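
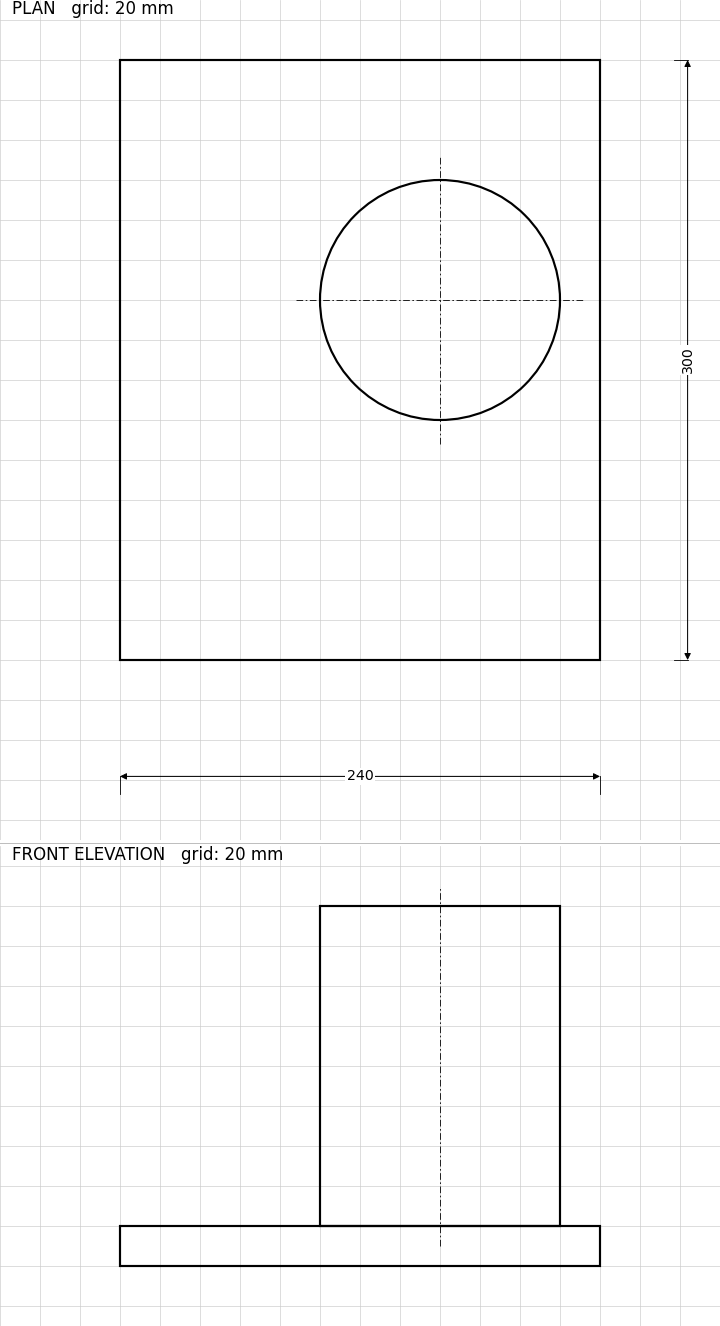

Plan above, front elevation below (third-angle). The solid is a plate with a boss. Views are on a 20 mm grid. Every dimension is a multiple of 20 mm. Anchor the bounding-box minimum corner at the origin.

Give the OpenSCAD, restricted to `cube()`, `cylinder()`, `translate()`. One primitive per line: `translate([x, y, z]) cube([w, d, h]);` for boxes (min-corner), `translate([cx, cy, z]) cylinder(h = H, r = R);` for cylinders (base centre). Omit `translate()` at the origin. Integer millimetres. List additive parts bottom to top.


cube([240, 300, 20]);
translate([160, 180, 20]) cylinder(h = 160, r = 60);


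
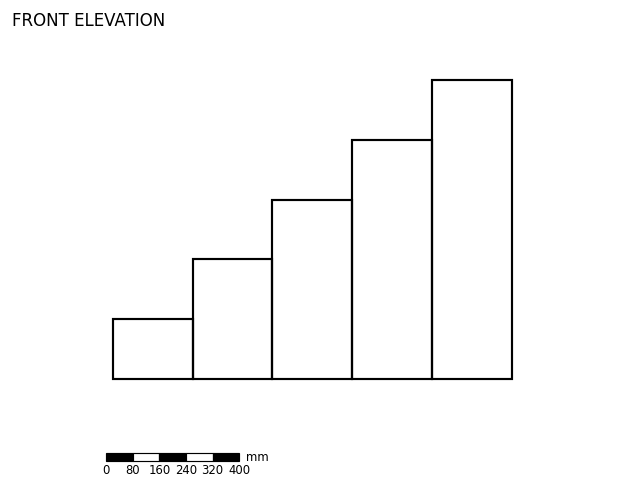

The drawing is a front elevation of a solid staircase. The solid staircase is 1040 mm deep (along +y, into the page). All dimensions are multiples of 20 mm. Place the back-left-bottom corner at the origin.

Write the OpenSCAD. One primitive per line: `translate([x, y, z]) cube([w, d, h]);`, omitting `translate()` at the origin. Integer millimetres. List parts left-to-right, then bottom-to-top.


cube([240, 1040, 180]);
translate([240, 0, 0]) cube([240, 1040, 360]);
translate([480, 0, 0]) cube([240, 1040, 540]);
translate([720, 0, 0]) cube([240, 1040, 720]);
translate([960, 0, 0]) cube([240, 1040, 900]);


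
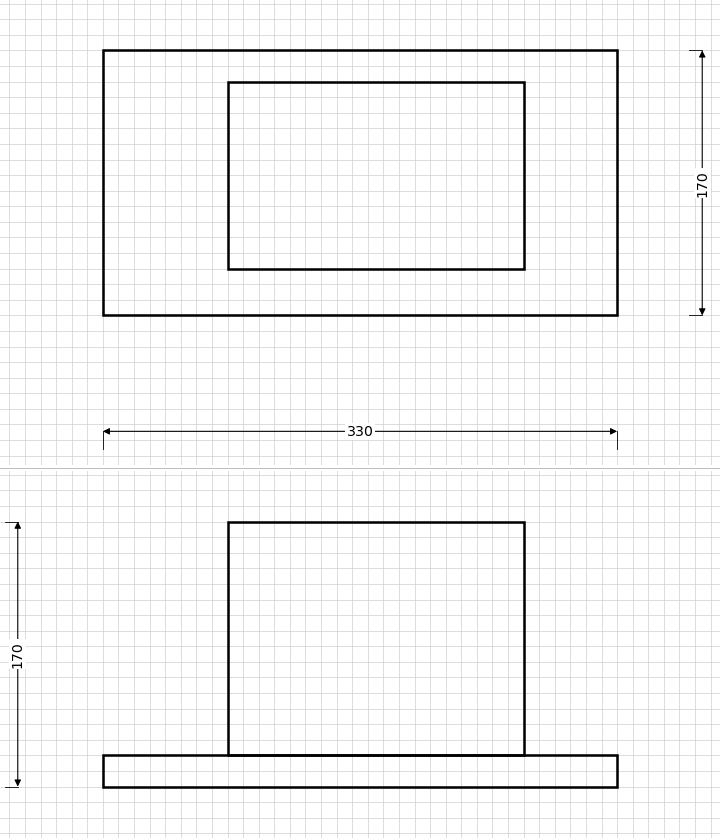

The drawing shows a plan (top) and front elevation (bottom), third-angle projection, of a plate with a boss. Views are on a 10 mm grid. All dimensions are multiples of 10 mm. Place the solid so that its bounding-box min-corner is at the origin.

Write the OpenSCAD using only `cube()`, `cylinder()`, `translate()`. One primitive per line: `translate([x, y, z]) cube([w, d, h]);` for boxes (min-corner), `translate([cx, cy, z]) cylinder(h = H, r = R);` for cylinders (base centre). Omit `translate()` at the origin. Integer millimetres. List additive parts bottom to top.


cube([330, 170, 20]);
translate([80, 30, 20]) cube([190, 120, 150]);


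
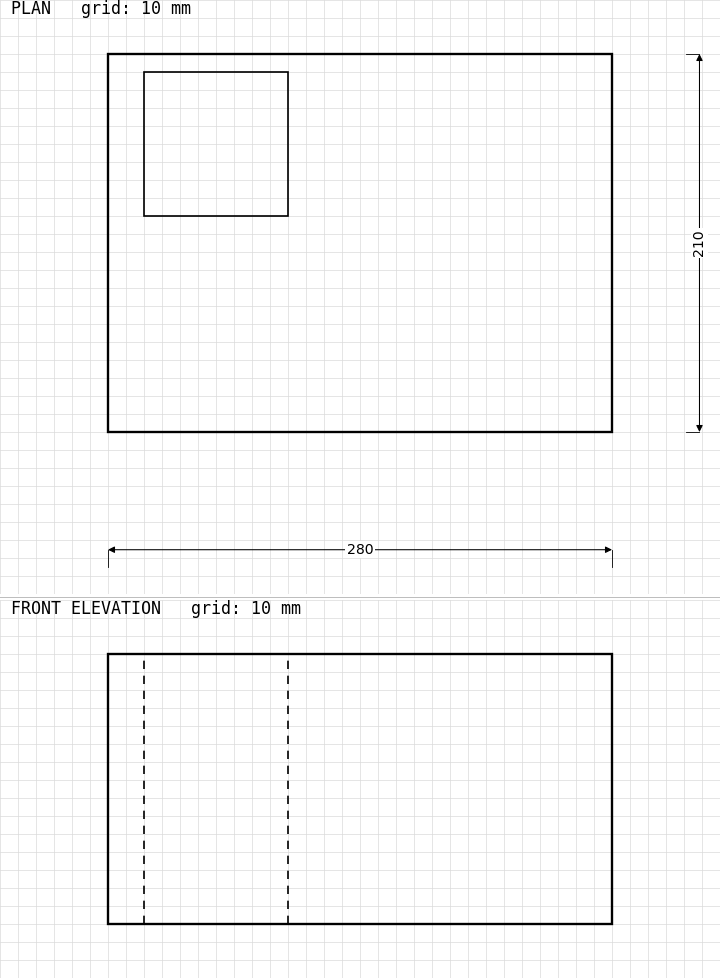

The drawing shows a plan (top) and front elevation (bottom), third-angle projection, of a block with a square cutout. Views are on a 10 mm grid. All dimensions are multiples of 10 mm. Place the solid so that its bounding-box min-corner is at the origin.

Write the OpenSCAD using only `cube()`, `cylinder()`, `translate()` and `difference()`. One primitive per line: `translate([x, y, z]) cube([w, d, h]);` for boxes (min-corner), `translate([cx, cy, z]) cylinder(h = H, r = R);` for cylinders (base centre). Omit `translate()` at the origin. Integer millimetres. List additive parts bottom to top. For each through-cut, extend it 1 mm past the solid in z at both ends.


difference() {
  cube([280, 210, 150]);
  translate([20, 120, -1]) cube([80, 80, 152]);
}


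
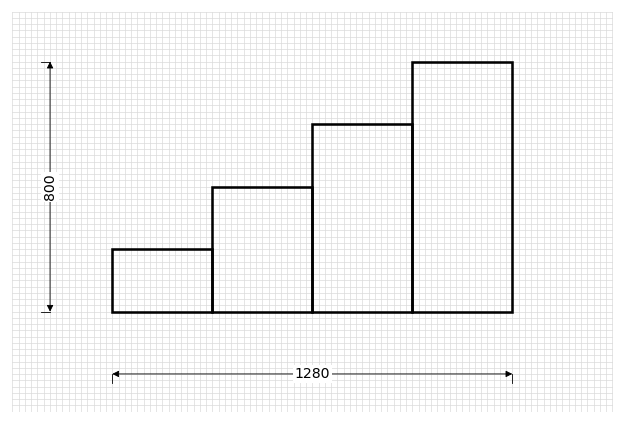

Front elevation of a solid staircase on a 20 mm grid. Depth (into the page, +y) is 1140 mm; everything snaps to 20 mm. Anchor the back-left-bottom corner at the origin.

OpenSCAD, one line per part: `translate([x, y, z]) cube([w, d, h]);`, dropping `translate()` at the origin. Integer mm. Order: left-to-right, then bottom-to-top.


cube([320, 1140, 200]);
translate([320, 0, 0]) cube([320, 1140, 400]);
translate([640, 0, 0]) cube([320, 1140, 600]);
translate([960, 0, 0]) cube([320, 1140, 800]);


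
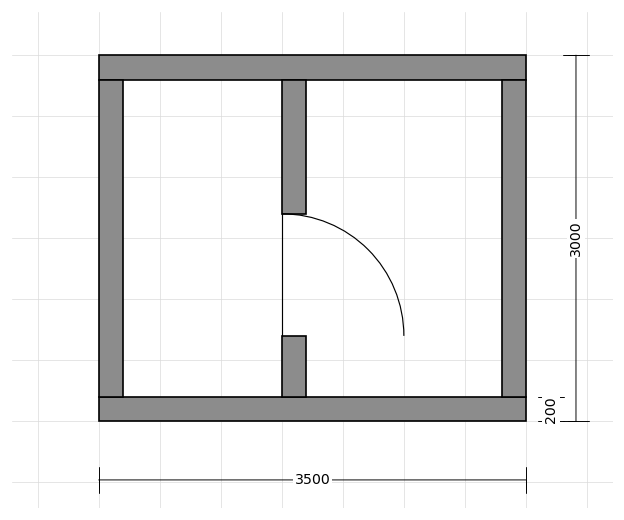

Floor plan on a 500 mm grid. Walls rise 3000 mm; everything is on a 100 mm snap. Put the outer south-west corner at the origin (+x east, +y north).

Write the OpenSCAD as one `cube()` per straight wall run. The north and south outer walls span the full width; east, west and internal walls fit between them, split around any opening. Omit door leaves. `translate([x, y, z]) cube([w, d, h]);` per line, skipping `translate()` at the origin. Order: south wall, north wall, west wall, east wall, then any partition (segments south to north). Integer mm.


cube([3500, 200, 3000]);
translate([0, 2800, 0]) cube([3500, 200, 3000]);
translate([0, 200, 0]) cube([200, 2600, 3000]);
translate([3300, 200, 0]) cube([200, 2600, 3000]);
translate([1500, 200, 0]) cube([200, 500, 3000]);
translate([1500, 1700, 0]) cube([200, 1100, 3000]);


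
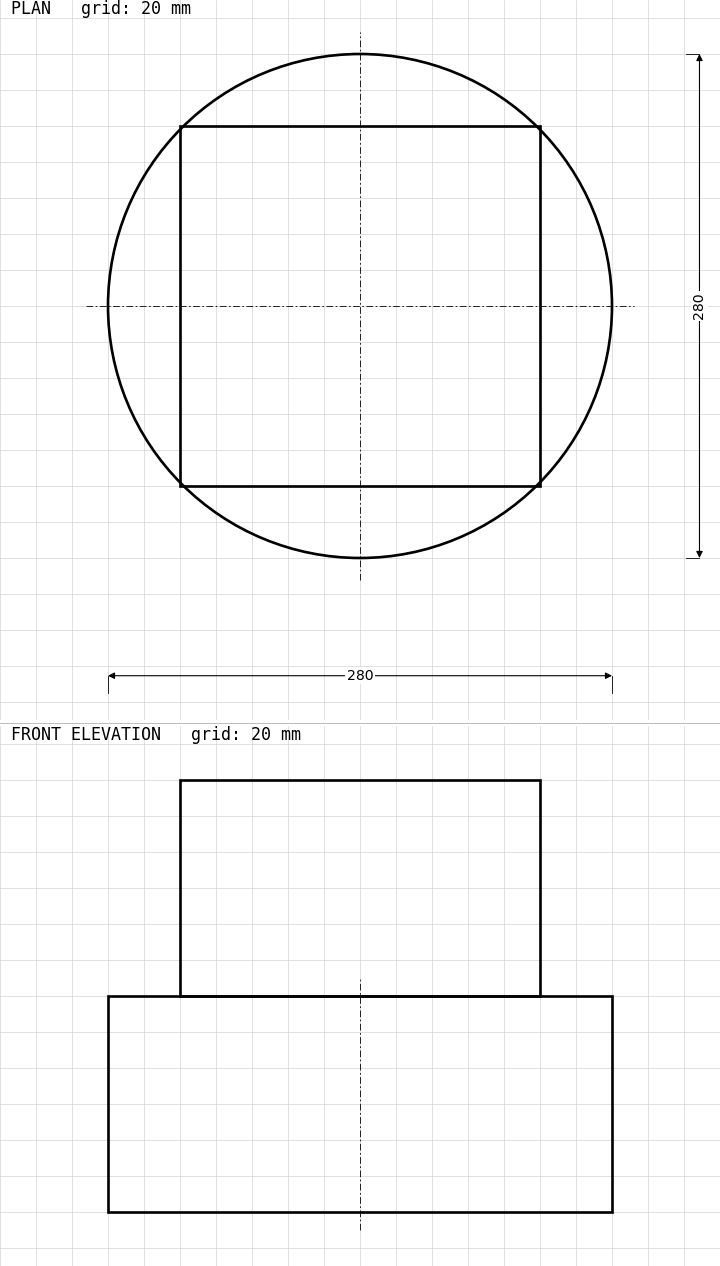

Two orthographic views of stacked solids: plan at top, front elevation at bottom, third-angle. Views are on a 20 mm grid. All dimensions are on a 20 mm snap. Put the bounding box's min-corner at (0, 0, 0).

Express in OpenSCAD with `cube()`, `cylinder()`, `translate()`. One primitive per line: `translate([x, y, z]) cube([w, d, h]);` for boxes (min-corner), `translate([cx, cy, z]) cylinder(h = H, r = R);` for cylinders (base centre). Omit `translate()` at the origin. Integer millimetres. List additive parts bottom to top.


translate([140, 140, 0]) cylinder(h = 120, r = 140);
translate([40, 40, 120]) cube([200, 200, 120]);


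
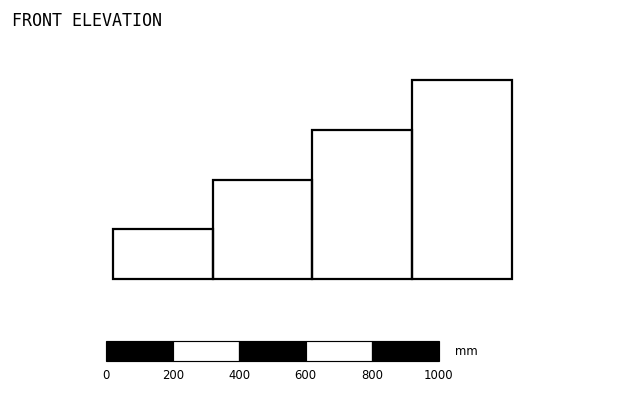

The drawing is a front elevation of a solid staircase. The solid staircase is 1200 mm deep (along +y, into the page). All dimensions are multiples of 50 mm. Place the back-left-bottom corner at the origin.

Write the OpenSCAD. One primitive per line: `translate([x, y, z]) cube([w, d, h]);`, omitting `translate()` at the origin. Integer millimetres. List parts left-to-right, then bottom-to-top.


cube([300, 1200, 150]);
translate([300, 0, 0]) cube([300, 1200, 300]);
translate([600, 0, 0]) cube([300, 1200, 450]);
translate([900, 0, 0]) cube([300, 1200, 600]);


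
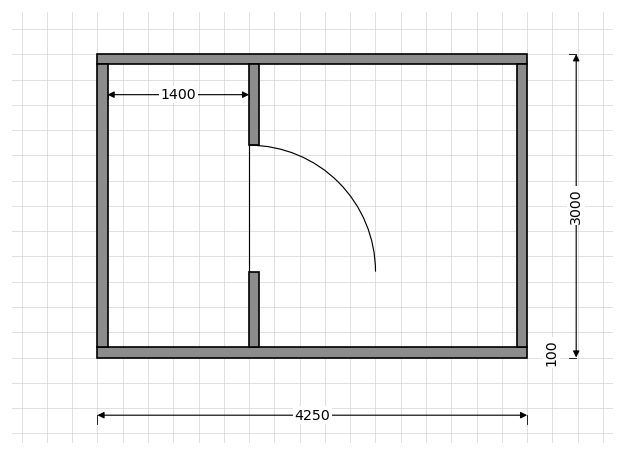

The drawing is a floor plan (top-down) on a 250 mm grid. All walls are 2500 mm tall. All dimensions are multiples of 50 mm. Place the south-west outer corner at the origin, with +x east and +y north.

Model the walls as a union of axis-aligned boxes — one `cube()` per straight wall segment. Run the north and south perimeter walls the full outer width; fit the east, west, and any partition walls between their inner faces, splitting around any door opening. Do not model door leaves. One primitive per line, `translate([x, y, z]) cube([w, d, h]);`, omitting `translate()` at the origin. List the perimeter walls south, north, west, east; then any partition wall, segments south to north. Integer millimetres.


cube([4250, 100, 2500]);
translate([0, 2900, 0]) cube([4250, 100, 2500]);
translate([0, 100, 0]) cube([100, 2800, 2500]);
translate([4150, 100, 0]) cube([100, 2800, 2500]);
translate([1500, 100, 0]) cube([100, 750, 2500]);
translate([1500, 2100, 0]) cube([100, 800, 2500]);


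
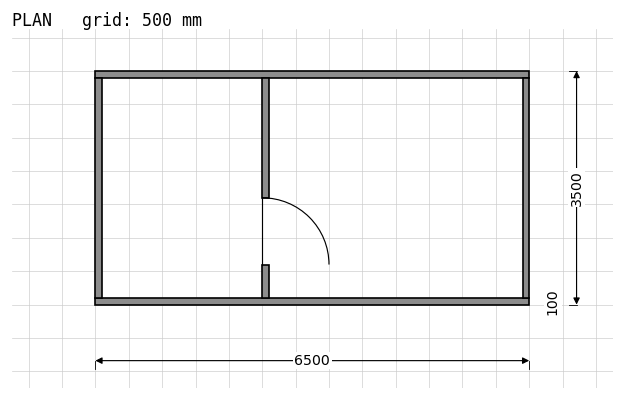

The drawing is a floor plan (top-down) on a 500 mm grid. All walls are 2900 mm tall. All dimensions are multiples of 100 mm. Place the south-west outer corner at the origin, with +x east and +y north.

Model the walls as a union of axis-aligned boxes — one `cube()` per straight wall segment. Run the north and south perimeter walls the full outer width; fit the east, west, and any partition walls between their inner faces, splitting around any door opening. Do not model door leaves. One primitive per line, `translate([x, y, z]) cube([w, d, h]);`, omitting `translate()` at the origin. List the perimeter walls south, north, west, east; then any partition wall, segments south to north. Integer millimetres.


cube([6500, 100, 2900]);
translate([0, 3400, 0]) cube([6500, 100, 2900]);
translate([0, 100, 0]) cube([100, 3300, 2900]);
translate([6400, 100, 0]) cube([100, 3300, 2900]);
translate([2500, 100, 0]) cube([100, 500, 2900]);
translate([2500, 1600, 0]) cube([100, 1800, 2900]);


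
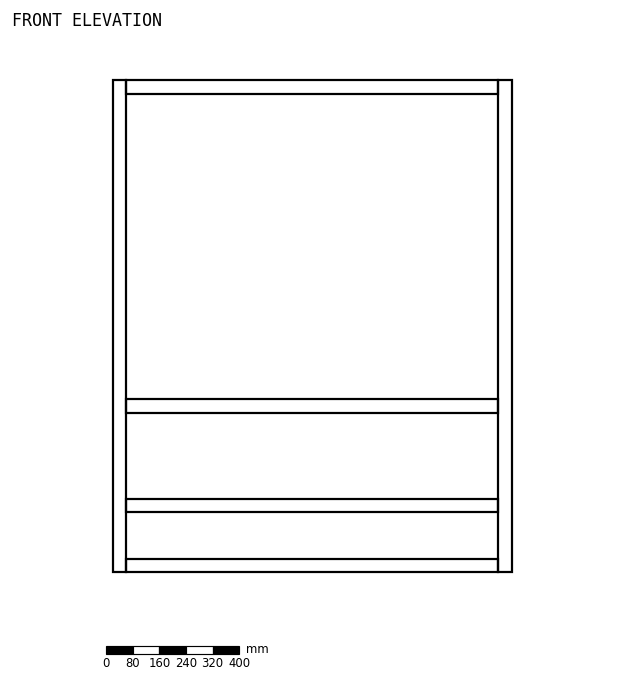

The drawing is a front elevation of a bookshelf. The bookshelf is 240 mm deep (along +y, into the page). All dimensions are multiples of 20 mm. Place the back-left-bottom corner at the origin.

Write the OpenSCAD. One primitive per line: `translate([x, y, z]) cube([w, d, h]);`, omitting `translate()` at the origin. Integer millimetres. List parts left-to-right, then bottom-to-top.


cube([40, 240, 1480]);
translate([40, 0, 0]) cube([1120, 240, 40]);
translate([40, 0, 180]) cube([1120, 240, 40]);
translate([40, 0, 480]) cube([1120, 240, 40]);
translate([40, 0, 1440]) cube([1120, 240, 40]);
translate([1160, 0, 0]) cube([40, 240, 1480]);


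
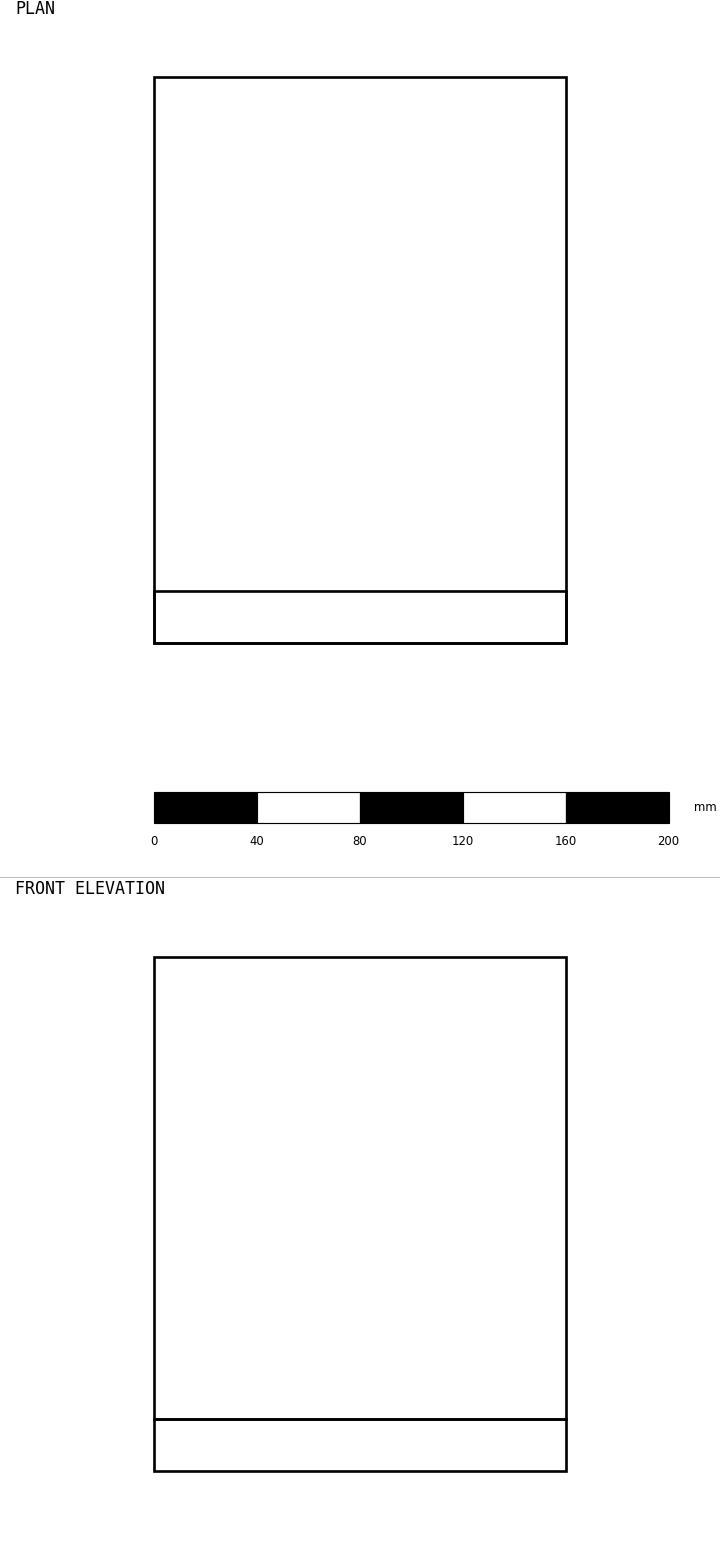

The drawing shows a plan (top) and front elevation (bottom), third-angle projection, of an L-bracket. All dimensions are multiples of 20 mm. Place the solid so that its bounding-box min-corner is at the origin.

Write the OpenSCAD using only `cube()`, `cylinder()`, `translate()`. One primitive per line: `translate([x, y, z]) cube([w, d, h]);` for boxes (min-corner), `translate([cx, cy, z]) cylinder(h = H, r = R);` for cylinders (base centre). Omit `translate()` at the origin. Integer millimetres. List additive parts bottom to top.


cube([160, 220, 20]);
translate([0, 0, 20]) cube([160, 20, 180]);


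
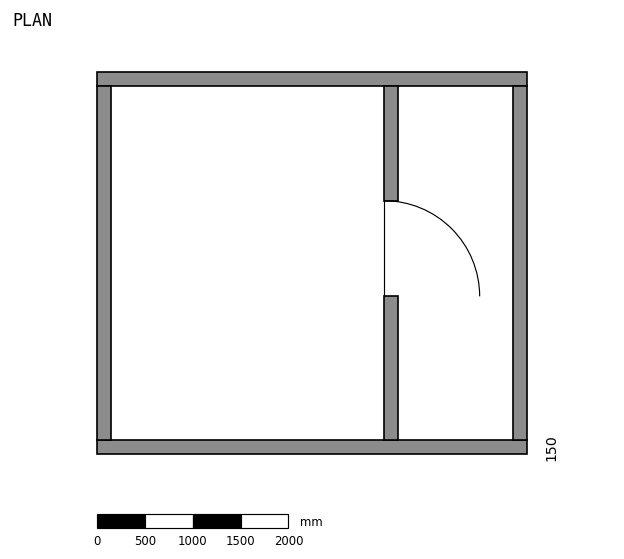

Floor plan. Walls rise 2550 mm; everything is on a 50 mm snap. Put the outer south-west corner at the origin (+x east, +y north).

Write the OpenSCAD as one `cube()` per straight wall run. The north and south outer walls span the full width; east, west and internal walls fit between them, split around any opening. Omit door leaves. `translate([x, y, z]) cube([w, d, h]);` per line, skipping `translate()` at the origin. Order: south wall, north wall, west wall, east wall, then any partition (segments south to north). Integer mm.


cube([4500, 150, 2550]);
translate([0, 3850, 0]) cube([4500, 150, 2550]);
translate([0, 150, 0]) cube([150, 3700, 2550]);
translate([4350, 150, 0]) cube([150, 3700, 2550]);
translate([3000, 150, 0]) cube([150, 1500, 2550]);
translate([3000, 2650, 0]) cube([150, 1200, 2550]);


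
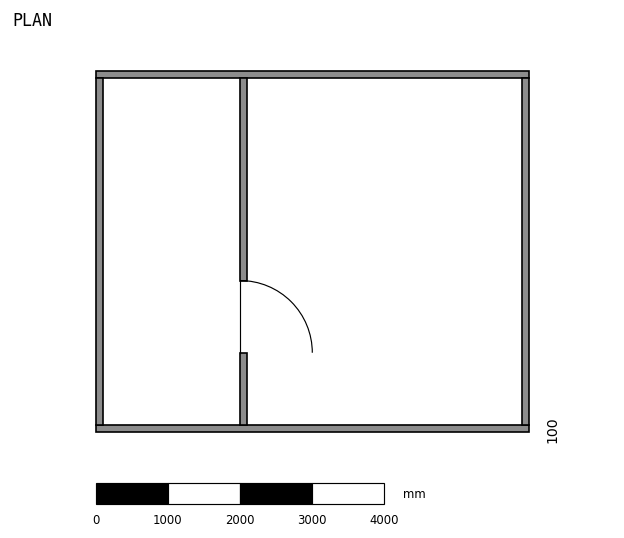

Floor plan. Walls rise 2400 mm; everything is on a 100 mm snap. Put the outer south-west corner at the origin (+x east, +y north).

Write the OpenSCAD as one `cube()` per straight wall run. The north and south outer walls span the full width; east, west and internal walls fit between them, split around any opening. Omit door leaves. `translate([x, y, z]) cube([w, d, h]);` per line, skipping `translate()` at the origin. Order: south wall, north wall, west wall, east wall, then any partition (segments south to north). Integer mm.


cube([6000, 100, 2400]);
translate([0, 4900, 0]) cube([6000, 100, 2400]);
translate([0, 100, 0]) cube([100, 4800, 2400]);
translate([5900, 100, 0]) cube([100, 4800, 2400]);
translate([2000, 100, 0]) cube([100, 1000, 2400]);
translate([2000, 2100, 0]) cube([100, 2800, 2400]);


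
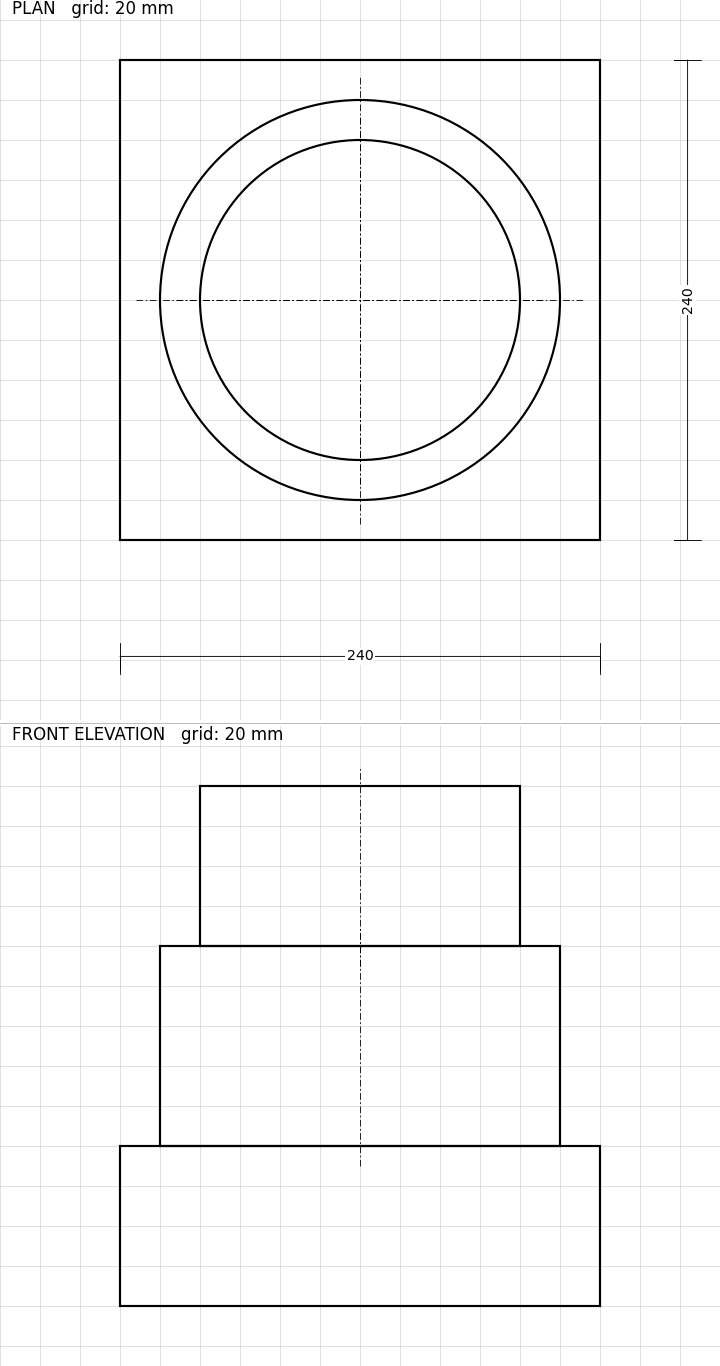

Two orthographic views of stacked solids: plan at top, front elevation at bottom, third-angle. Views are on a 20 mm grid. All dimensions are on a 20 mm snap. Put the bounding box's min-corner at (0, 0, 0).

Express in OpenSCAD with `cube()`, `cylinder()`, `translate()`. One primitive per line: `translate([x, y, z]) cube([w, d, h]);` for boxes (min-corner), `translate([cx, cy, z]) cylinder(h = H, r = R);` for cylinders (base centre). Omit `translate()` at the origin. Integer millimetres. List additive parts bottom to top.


cube([240, 240, 80]);
translate([120, 120, 80]) cylinder(h = 100, r = 100);
translate([120, 120, 180]) cylinder(h = 80, r = 80);


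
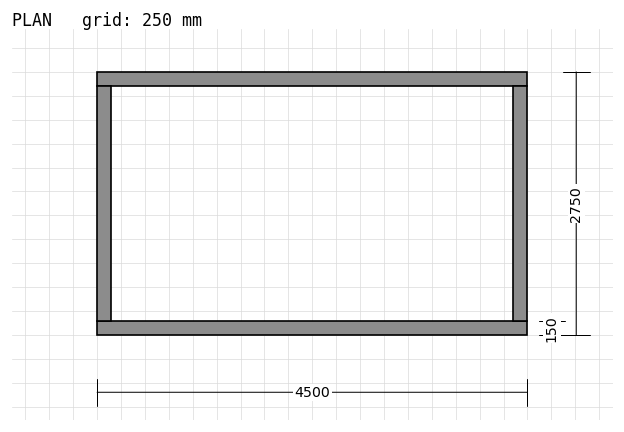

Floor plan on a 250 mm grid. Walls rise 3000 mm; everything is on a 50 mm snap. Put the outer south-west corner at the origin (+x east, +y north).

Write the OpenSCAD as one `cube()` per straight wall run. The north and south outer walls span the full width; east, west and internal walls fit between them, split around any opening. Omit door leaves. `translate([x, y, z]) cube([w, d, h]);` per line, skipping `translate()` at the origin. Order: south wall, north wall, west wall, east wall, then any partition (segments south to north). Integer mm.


cube([4500, 150, 3000]);
translate([0, 2600, 0]) cube([4500, 150, 3000]);
translate([0, 150, 0]) cube([150, 2450, 3000]);
translate([4350, 150, 0]) cube([150, 2450, 3000]);


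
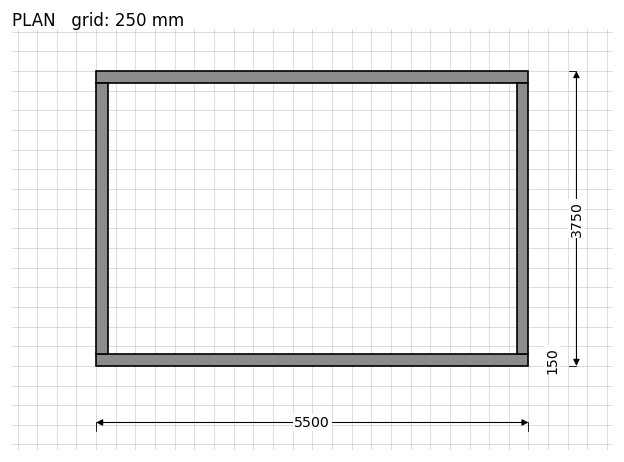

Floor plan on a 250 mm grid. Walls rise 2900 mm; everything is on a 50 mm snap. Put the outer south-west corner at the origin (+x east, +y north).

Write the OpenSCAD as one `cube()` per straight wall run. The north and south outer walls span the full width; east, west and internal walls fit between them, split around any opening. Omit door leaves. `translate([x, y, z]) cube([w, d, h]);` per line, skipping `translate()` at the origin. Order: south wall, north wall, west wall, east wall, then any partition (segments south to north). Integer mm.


cube([5500, 150, 2900]);
translate([0, 3600, 0]) cube([5500, 150, 2900]);
translate([0, 150, 0]) cube([150, 3450, 2900]);
translate([5350, 150, 0]) cube([150, 3450, 2900]);


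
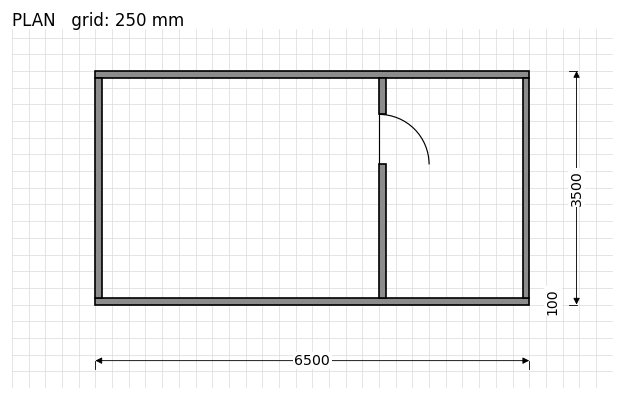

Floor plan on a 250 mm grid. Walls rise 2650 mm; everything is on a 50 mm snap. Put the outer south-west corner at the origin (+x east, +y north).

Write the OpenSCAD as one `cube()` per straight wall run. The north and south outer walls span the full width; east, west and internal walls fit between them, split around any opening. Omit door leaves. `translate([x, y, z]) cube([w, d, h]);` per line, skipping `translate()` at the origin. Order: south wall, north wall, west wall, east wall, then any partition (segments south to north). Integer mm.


cube([6500, 100, 2650]);
translate([0, 3400, 0]) cube([6500, 100, 2650]);
translate([0, 100, 0]) cube([100, 3300, 2650]);
translate([6400, 100, 0]) cube([100, 3300, 2650]);
translate([4250, 100, 0]) cube([100, 2000, 2650]);
translate([4250, 2850, 0]) cube([100, 550, 2650]);


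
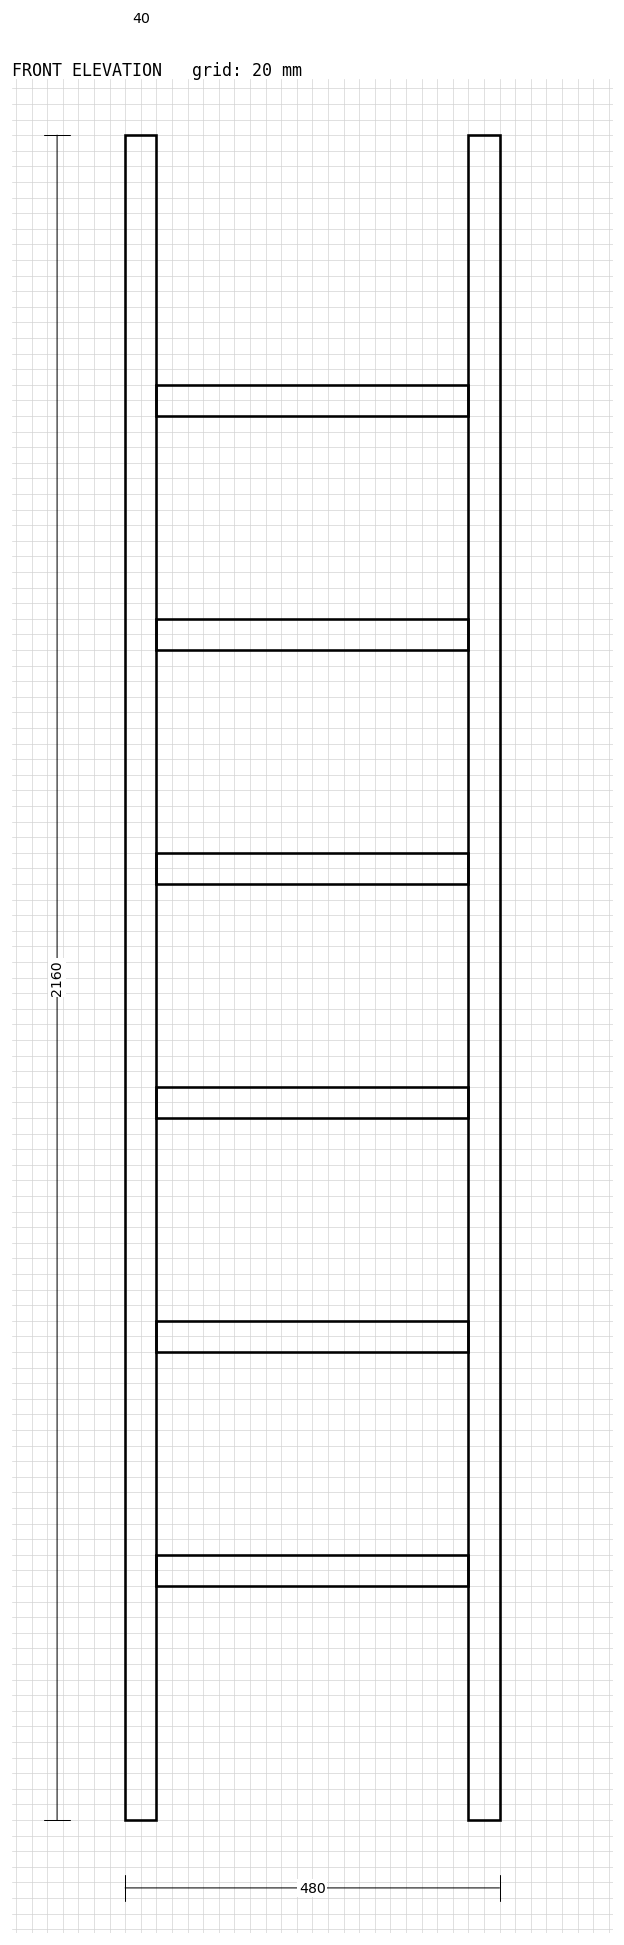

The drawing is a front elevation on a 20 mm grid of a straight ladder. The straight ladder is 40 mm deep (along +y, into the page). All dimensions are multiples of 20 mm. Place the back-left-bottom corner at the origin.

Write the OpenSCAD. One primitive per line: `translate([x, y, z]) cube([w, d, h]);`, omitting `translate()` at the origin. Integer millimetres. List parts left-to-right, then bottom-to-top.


cube([40, 40, 2160]);
translate([40, 0, 300]) cube([400, 40, 40]);
translate([40, 0, 600]) cube([400, 40, 40]);
translate([40, 0, 900]) cube([400, 40, 40]);
translate([40, 0, 1200]) cube([400, 40, 40]);
translate([40, 0, 1500]) cube([400, 40, 40]);
translate([40, 0, 1800]) cube([400, 40, 40]);
translate([440, 0, 0]) cube([40, 40, 2160]);


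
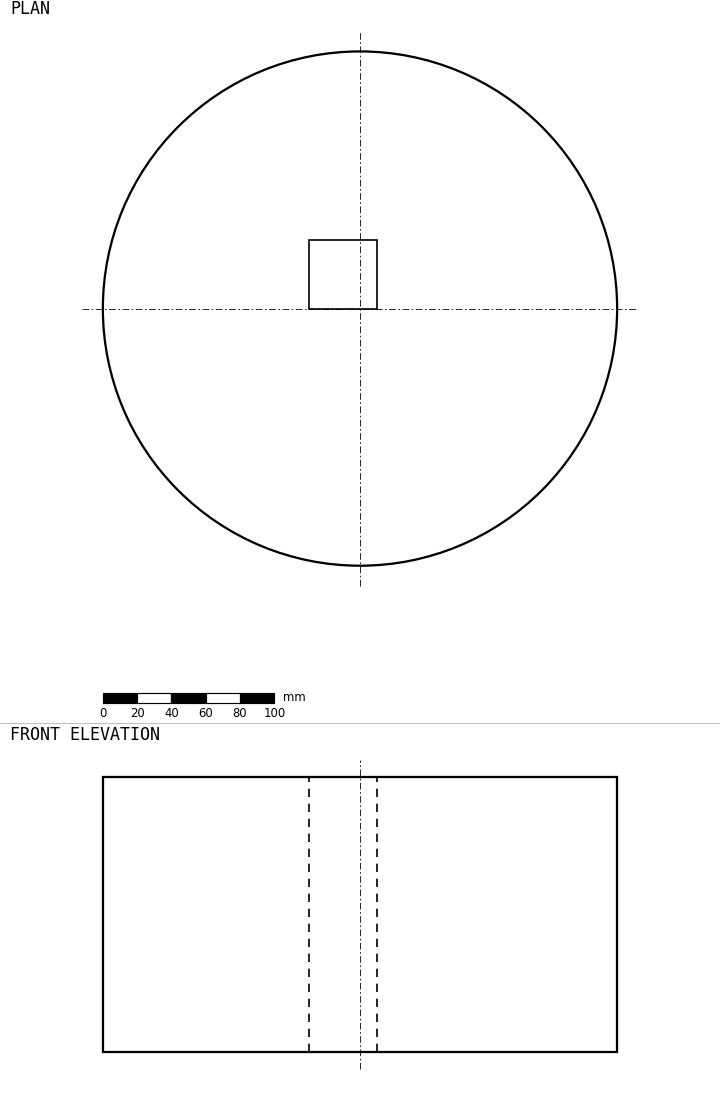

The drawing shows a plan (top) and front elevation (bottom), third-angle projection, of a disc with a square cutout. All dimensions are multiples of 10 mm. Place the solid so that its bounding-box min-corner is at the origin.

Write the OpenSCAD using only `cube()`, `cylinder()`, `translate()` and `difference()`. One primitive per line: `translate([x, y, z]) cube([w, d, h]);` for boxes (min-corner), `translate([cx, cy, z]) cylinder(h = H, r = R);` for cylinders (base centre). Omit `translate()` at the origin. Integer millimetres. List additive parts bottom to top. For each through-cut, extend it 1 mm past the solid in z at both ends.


difference() {
  translate([150, 150, 0]) cylinder(h = 160, r = 150);
  translate([120, 150, -1]) cube([40, 40, 162]);
}


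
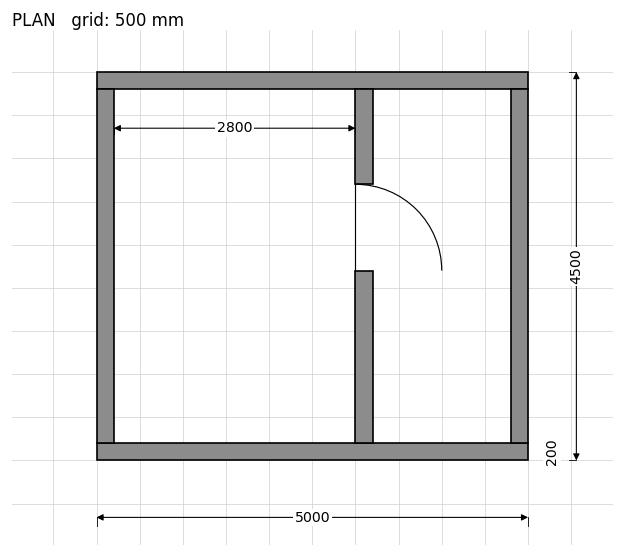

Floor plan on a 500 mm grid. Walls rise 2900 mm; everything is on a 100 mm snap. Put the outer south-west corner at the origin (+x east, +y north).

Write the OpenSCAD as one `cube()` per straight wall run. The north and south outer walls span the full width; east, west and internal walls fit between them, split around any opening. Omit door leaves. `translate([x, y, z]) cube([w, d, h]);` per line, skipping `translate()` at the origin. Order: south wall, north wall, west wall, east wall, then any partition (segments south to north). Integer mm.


cube([5000, 200, 2900]);
translate([0, 4300, 0]) cube([5000, 200, 2900]);
translate([0, 200, 0]) cube([200, 4100, 2900]);
translate([4800, 200, 0]) cube([200, 4100, 2900]);
translate([3000, 200, 0]) cube([200, 2000, 2900]);
translate([3000, 3200, 0]) cube([200, 1100, 2900]);


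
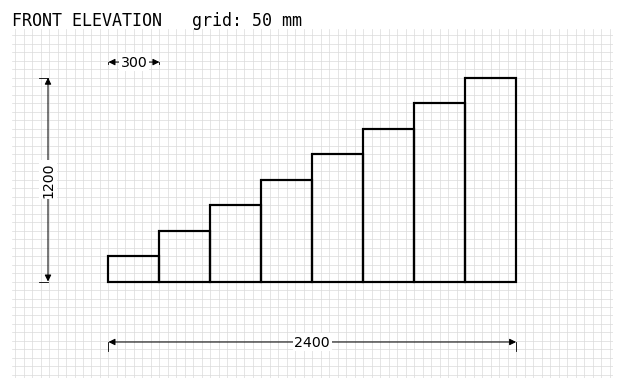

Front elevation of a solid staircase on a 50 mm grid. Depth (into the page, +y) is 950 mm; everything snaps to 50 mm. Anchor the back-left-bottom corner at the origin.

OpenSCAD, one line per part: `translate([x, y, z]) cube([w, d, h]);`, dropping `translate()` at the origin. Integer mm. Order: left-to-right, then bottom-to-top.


cube([300, 950, 150]);
translate([300, 0, 0]) cube([300, 950, 300]);
translate([600, 0, 0]) cube([300, 950, 450]);
translate([900, 0, 0]) cube([300, 950, 600]);
translate([1200, 0, 0]) cube([300, 950, 750]);
translate([1500, 0, 0]) cube([300, 950, 900]);
translate([1800, 0, 0]) cube([300, 950, 1050]);
translate([2100, 0, 0]) cube([300, 950, 1200]);


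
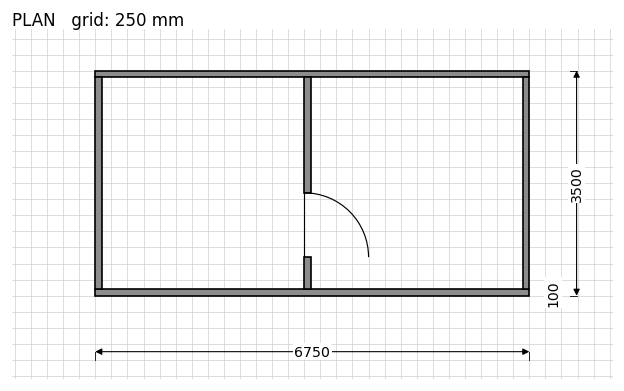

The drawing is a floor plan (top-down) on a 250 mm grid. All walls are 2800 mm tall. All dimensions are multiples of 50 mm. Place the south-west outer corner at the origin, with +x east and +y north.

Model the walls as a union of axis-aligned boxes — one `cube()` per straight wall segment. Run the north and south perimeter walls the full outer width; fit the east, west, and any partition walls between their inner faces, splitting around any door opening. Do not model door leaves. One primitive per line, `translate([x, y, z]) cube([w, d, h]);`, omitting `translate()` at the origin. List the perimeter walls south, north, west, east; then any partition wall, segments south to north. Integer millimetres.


cube([6750, 100, 2800]);
translate([0, 3400, 0]) cube([6750, 100, 2800]);
translate([0, 100, 0]) cube([100, 3300, 2800]);
translate([6650, 100, 0]) cube([100, 3300, 2800]);
translate([3250, 100, 0]) cube([100, 500, 2800]);
translate([3250, 1600, 0]) cube([100, 1800, 2800]);


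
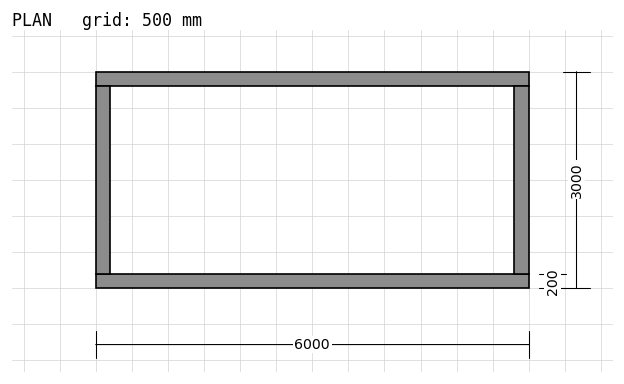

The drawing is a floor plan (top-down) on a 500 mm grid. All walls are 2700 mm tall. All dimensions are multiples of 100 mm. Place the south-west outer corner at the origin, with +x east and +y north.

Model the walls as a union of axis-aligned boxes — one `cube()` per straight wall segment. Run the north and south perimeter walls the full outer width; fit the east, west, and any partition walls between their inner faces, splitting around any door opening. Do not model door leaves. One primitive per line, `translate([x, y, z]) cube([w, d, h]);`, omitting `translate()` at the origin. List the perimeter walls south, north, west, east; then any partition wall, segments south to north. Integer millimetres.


cube([6000, 200, 2700]);
translate([0, 2800, 0]) cube([6000, 200, 2700]);
translate([0, 200, 0]) cube([200, 2600, 2700]);
translate([5800, 200, 0]) cube([200, 2600, 2700]);


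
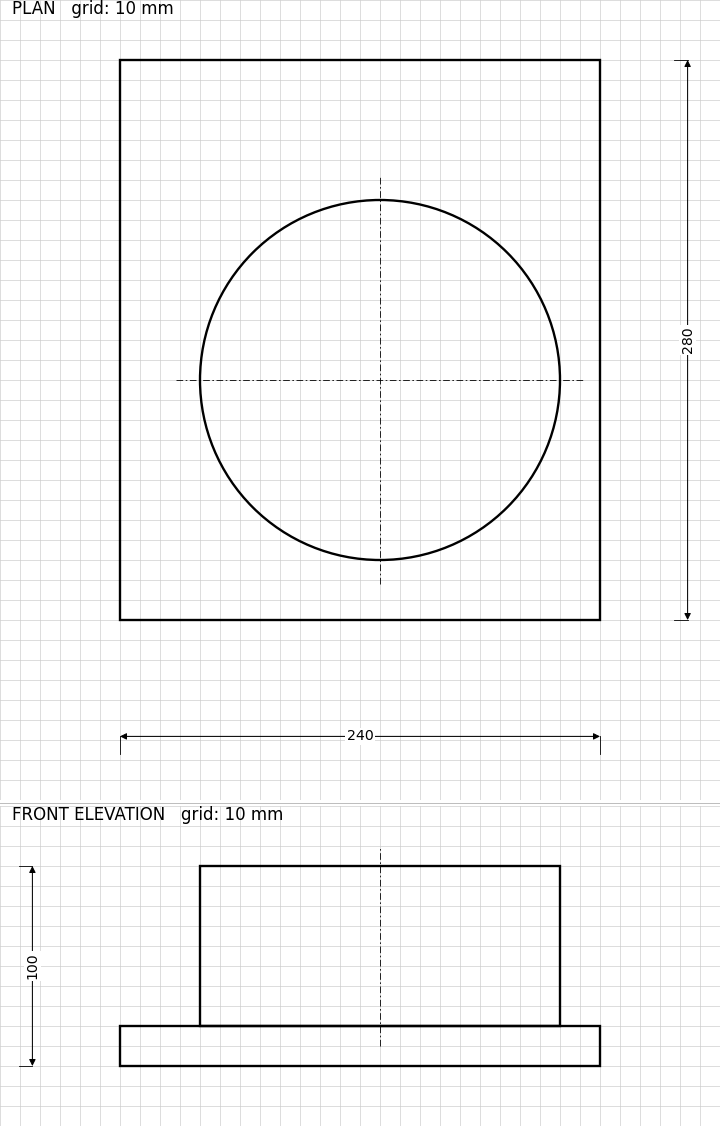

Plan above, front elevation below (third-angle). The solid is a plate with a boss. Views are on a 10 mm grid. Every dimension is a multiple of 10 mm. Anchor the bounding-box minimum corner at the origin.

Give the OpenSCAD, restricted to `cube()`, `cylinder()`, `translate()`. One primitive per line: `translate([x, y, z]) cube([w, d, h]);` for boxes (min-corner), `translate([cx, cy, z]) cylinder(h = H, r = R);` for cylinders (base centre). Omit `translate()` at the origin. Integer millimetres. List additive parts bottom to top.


cube([240, 280, 20]);
translate([130, 120, 20]) cylinder(h = 80, r = 90);


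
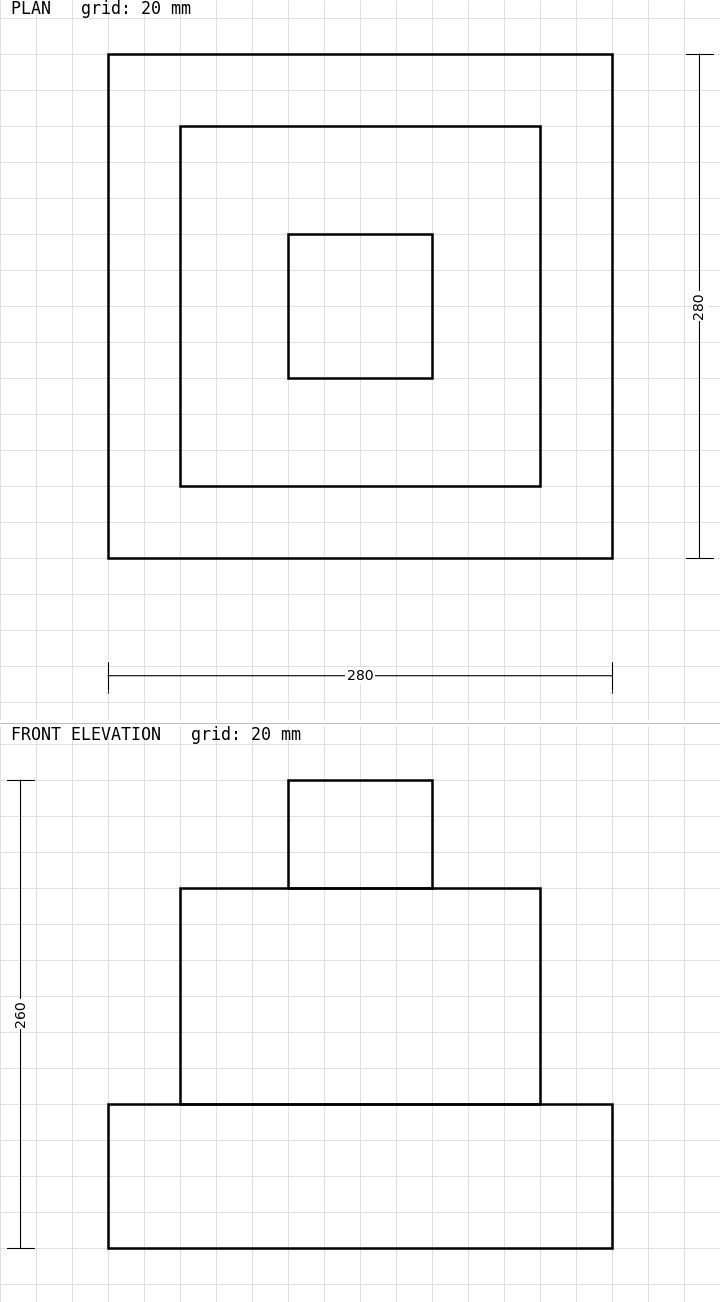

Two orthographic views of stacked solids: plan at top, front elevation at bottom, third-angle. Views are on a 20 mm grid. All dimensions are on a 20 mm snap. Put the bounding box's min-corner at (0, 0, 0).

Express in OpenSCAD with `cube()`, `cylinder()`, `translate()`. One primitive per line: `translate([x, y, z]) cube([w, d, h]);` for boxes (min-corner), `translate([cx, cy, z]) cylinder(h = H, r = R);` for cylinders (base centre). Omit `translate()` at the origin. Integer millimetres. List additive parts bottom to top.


cube([280, 280, 80]);
translate([40, 40, 80]) cube([200, 200, 120]);
translate([100, 100, 200]) cube([80, 80, 60]);


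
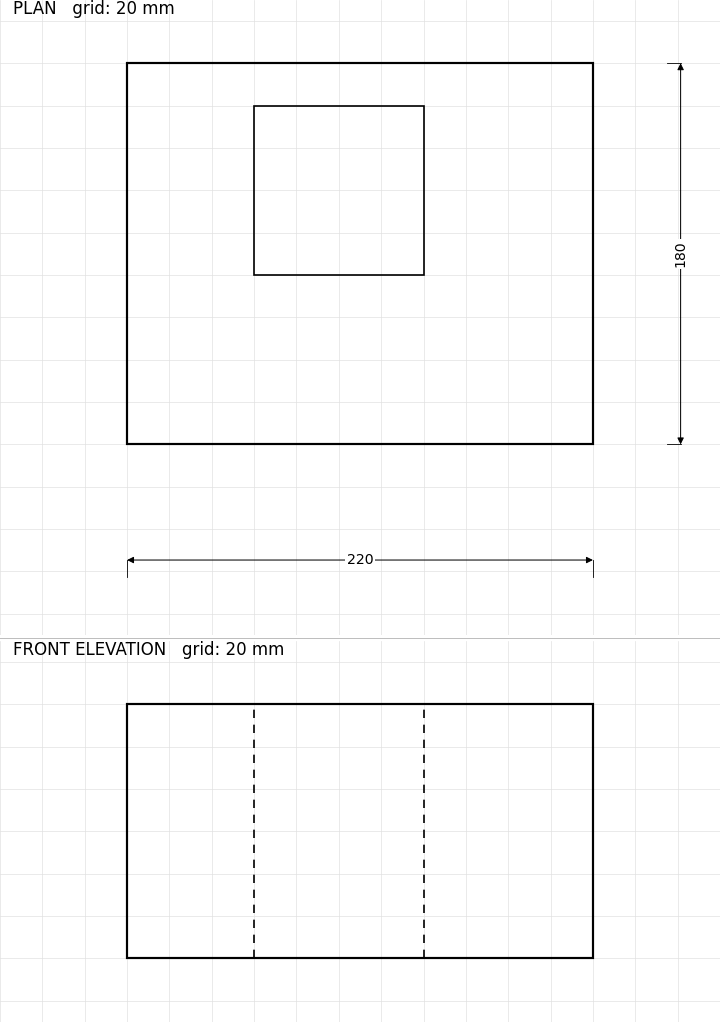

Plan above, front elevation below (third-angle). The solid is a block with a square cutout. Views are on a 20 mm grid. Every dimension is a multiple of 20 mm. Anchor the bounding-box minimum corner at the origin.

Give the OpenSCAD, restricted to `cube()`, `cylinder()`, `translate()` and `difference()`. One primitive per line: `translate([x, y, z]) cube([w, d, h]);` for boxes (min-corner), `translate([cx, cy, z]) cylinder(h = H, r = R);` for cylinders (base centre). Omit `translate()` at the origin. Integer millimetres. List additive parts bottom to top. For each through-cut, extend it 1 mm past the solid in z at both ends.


difference() {
  cube([220, 180, 120]);
  translate([60, 80, -1]) cube([80, 80, 122]);
}


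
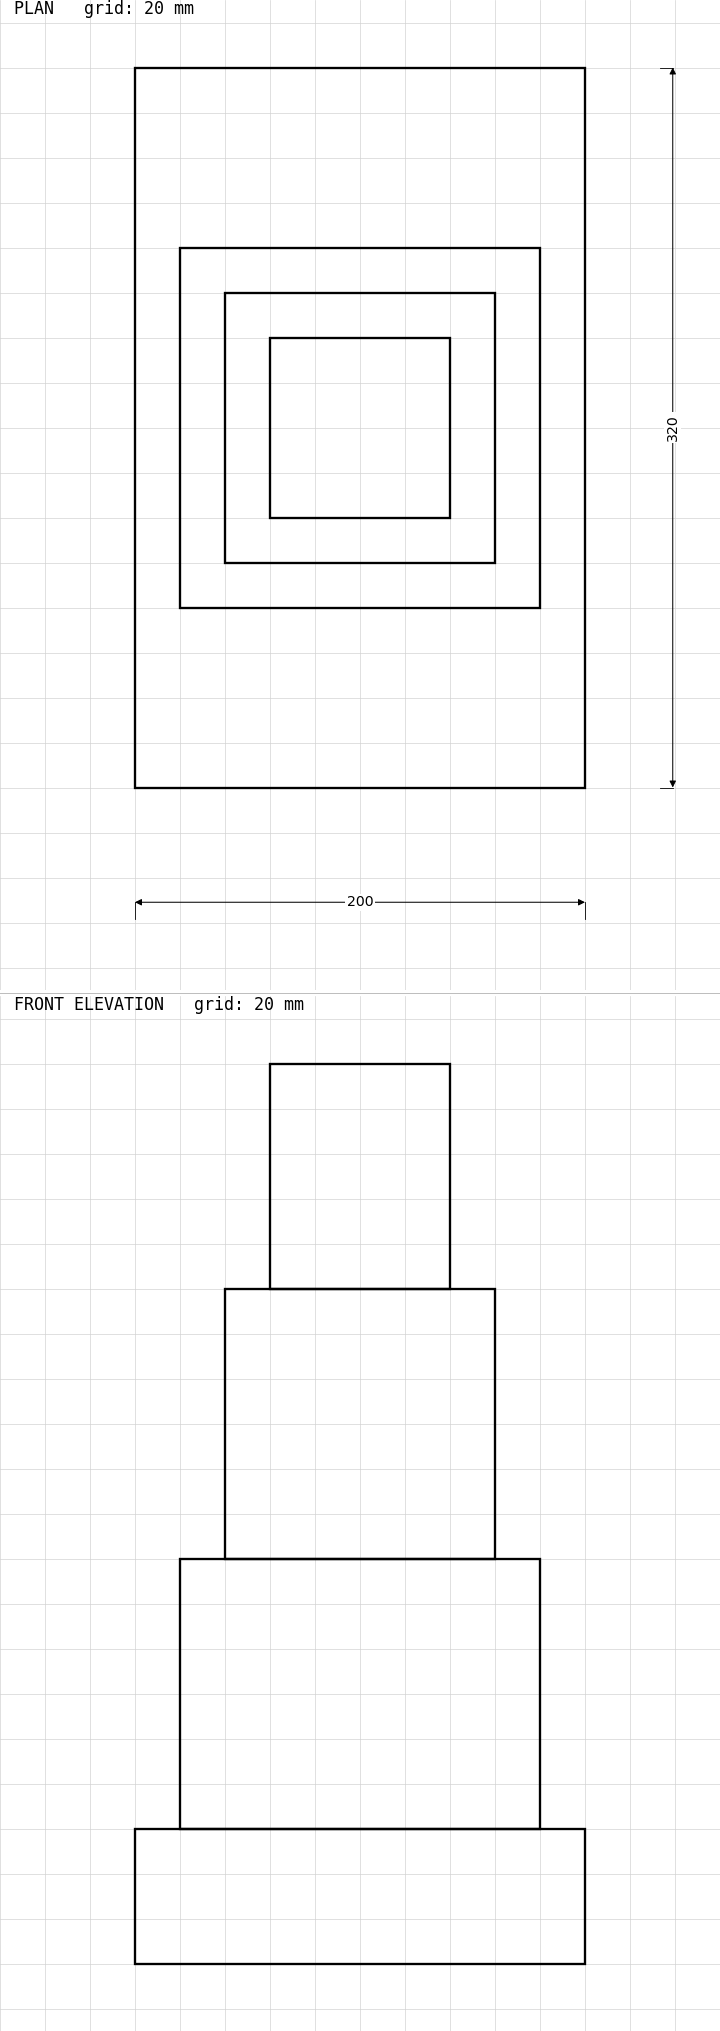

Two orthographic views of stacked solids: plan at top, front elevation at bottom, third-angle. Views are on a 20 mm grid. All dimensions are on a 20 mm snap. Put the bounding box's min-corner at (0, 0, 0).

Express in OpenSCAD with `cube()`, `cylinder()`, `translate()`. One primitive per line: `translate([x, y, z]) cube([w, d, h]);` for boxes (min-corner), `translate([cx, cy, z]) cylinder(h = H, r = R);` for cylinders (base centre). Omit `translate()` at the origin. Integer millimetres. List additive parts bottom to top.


cube([200, 320, 60]);
translate([20, 80, 60]) cube([160, 160, 120]);
translate([40, 100, 180]) cube([120, 120, 120]);
translate([60, 120, 300]) cube([80, 80, 100]);


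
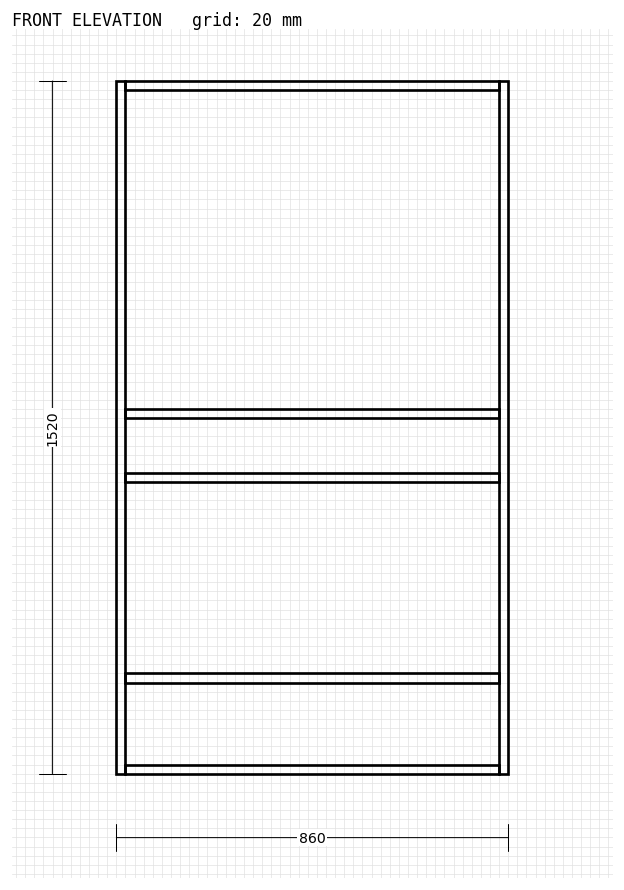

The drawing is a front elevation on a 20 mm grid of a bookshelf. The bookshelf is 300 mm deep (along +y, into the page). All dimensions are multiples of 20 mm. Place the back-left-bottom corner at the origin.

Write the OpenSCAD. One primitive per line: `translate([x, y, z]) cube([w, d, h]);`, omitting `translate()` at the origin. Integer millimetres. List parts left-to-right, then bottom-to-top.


cube([20, 300, 1520]);
translate([20, 0, 0]) cube([820, 300, 20]);
translate([20, 0, 200]) cube([820, 300, 20]);
translate([20, 0, 640]) cube([820, 300, 20]);
translate([20, 0, 780]) cube([820, 300, 20]);
translate([20, 0, 1500]) cube([820, 300, 20]);
translate([840, 0, 0]) cube([20, 300, 1520]);


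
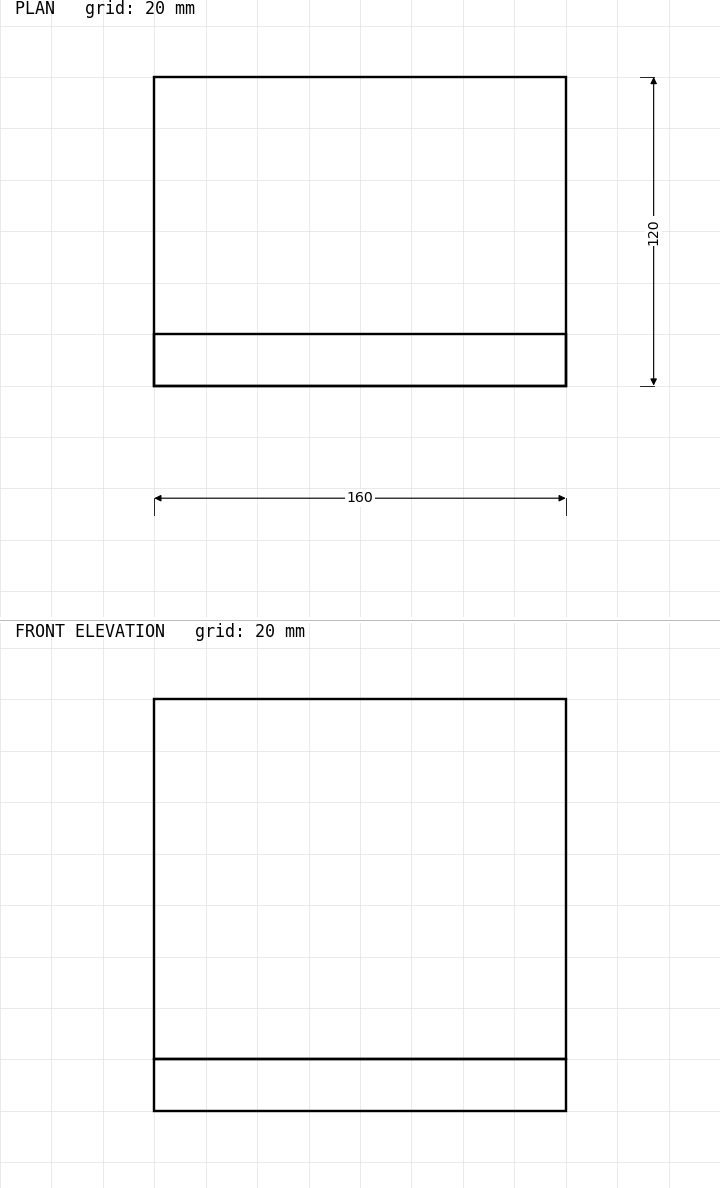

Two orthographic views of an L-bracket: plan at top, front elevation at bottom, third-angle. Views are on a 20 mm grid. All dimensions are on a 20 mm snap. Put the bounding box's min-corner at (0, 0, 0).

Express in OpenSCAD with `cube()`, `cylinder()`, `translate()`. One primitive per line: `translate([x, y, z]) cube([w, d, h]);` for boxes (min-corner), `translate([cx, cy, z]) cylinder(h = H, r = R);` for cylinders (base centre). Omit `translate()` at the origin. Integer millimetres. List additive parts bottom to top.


cube([160, 120, 20]);
translate([0, 0, 20]) cube([160, 20, 140]);


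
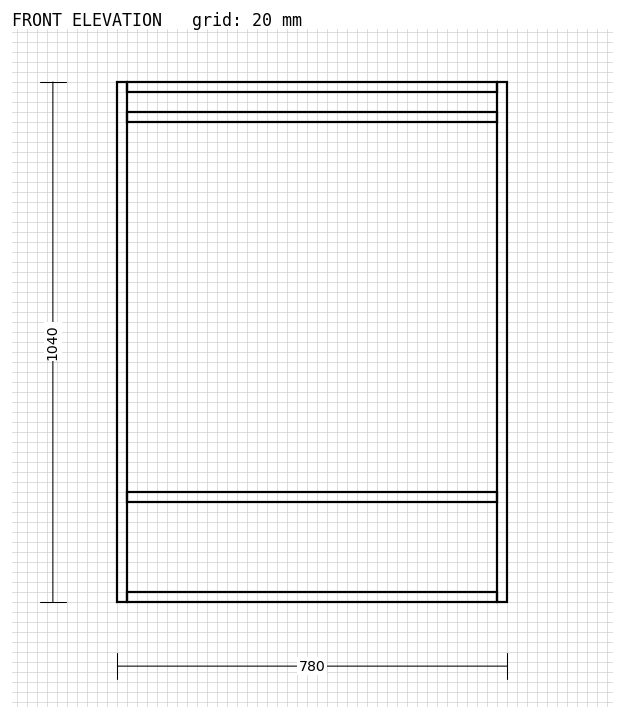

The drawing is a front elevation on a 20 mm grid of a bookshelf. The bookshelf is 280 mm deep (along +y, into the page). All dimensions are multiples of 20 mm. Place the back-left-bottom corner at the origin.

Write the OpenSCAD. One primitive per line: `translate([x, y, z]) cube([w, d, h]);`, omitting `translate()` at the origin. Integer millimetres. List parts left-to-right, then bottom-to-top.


cube([20, 280, 1040]);
translate([20, 0, 0]) cube([740, 280, 20]);
translate([20, 0, 200]) cube([740, 280, 20]);
translate([20, 0, 960]) cube([740, 280, 20]);
translate([20, 0, 1020]) cube([740, 280, 20]);
translate([760, 0, 0]) cube([20, 280, 1040]);


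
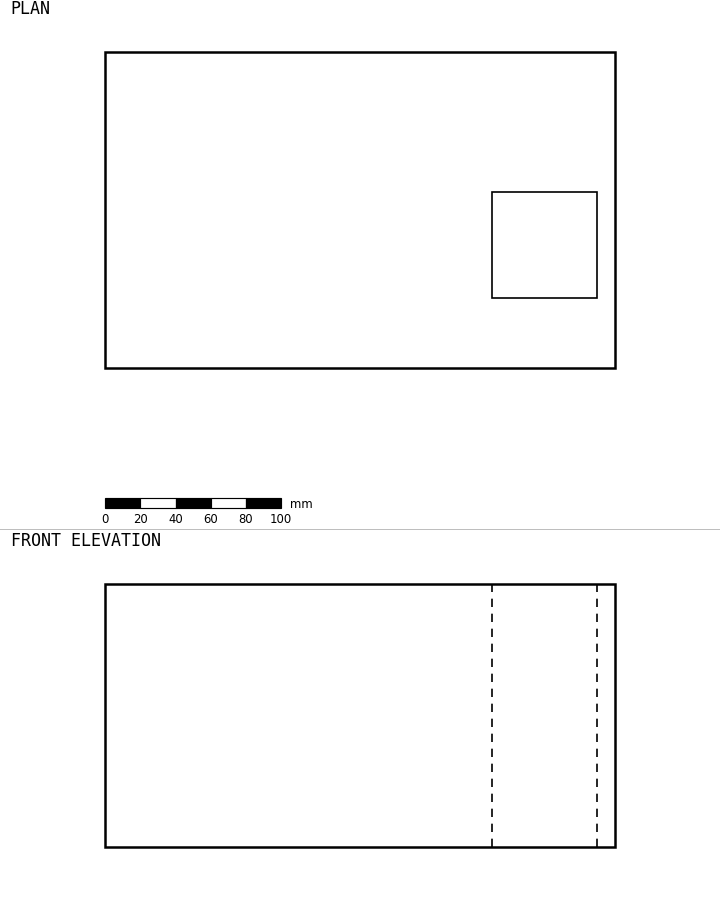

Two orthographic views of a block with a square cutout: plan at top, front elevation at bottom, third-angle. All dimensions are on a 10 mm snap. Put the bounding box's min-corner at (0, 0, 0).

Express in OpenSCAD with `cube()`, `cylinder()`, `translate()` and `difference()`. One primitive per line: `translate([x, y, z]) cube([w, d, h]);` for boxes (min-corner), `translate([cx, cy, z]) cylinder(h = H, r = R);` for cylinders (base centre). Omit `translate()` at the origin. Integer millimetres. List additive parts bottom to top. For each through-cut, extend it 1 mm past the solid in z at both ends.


difference() {
  cube([290, 180, 150]);
  translate([220, 40, -1]) cube([60, 60, 152]);
}


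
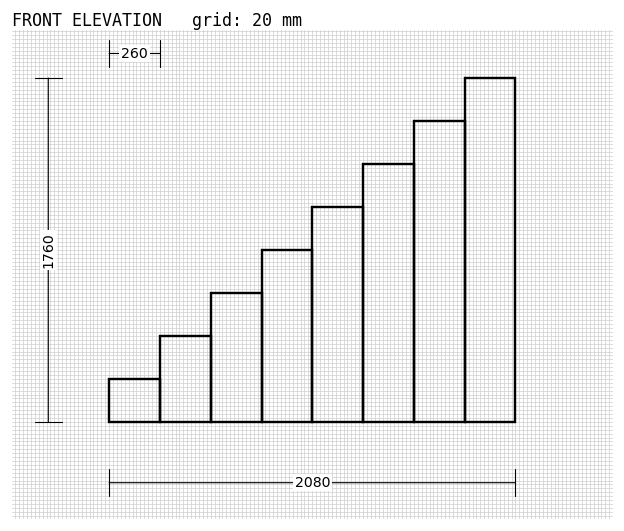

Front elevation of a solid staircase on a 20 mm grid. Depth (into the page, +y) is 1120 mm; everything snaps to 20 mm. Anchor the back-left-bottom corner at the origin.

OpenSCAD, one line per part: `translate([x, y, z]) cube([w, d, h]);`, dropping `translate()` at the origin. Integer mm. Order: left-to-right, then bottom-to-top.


cube([260, 1120, 220]);
translate([260, 0, 0]) cube([260, 1120, 440]);
translate([520, 0, 0]) cube([260, 1120, 660]);
translate([780, 0, 0]) cube([260, 1120, 880]);
translate([1040, 0, 0]) cube([260, 1120, 1100]);
translate([1300, 0, 0]) cube([260, 1120, 1320]);
translate([1560, 0, 0]) cube([260, 1120, 1540]);
translate([1820, 0, 0]) cube([260, 1120, 1760]);


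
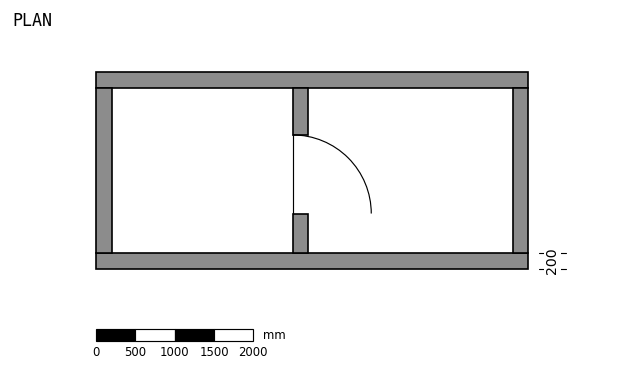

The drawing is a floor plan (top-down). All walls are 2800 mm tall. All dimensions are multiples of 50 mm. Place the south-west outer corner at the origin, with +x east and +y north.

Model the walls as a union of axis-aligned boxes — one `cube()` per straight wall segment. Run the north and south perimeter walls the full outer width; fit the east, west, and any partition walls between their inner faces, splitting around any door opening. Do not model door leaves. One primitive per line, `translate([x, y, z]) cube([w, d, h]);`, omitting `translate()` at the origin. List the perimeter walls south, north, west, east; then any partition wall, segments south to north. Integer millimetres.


cube([5500, 200, 2800]);
translate([0, 2300, 0]) cube([5500, 200, 2800]);
translate([0, 200, 0]) cube([200, 2100, 2800]);
translate([5300, 200, 0]) cube([200, 2100, 2800]);
translate([2500, 200, 0]) cube([200, 500, 2800]);
translate([2500, 1700, 0]) cube([200, 600, 2800]);


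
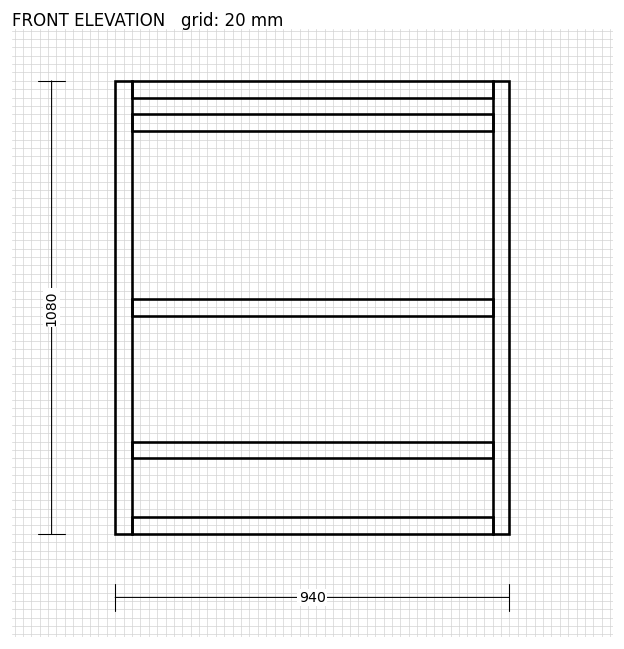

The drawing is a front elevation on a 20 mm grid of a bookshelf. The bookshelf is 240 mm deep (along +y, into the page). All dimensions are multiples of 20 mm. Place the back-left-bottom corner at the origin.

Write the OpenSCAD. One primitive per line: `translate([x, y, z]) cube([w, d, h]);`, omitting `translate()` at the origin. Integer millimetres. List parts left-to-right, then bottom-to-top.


cube([40, 240, 1080]);
translate([40, 0, 0]) cube([860, 240, 40]);
translate([40, 0, 180]) cube([860, 240, 40]);
translate([40, 0, 520]) cube([860, 240, 40]);
translate([40, 0, 960]) cube([860, 240, 40]);
translate([40, 0, 1040]) cube([860, 240, 40]);
translate([900, 0, 0]) cube([40, 240, 1080]);


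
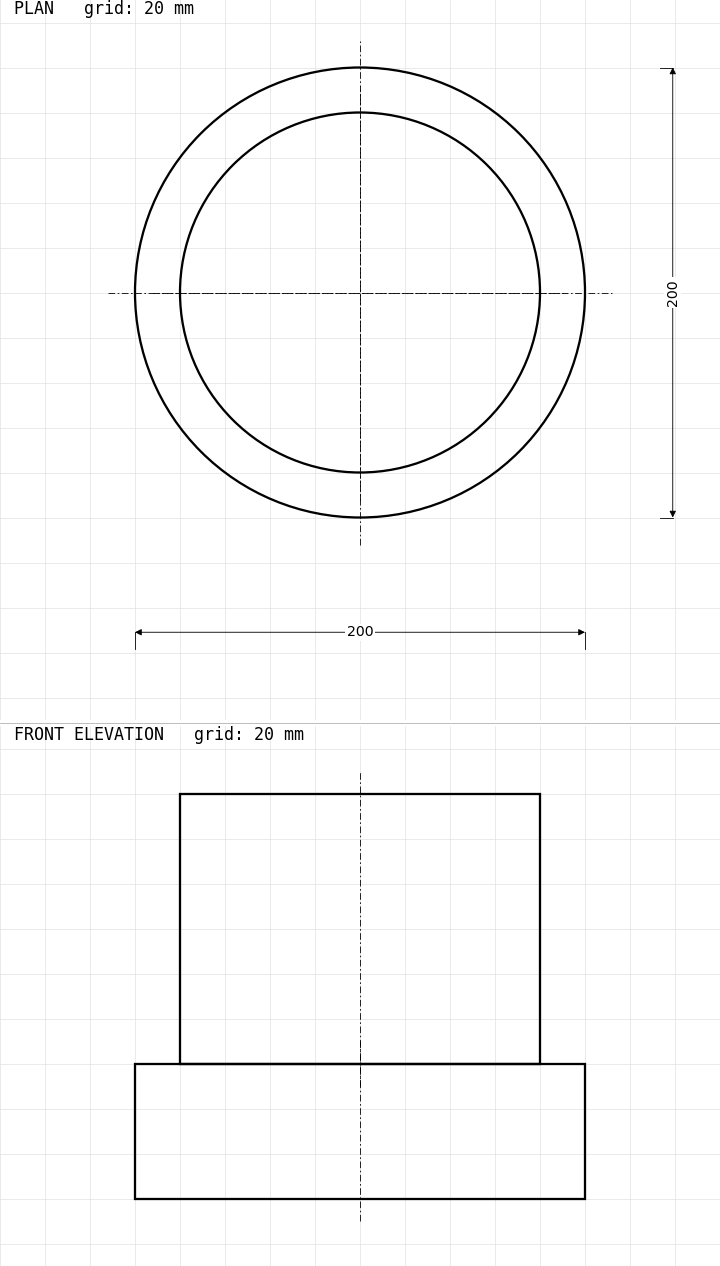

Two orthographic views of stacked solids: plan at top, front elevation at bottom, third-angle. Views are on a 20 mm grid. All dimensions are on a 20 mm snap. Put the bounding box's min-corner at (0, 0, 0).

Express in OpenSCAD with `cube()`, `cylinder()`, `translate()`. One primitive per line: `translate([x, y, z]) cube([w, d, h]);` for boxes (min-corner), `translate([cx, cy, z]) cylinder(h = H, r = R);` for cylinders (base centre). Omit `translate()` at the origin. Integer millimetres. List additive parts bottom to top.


translate([100, 100, 0]) cylinder(h = 60, r = 100);
translate([100, 100, 60]) cylinder(h = 120, r = 80);


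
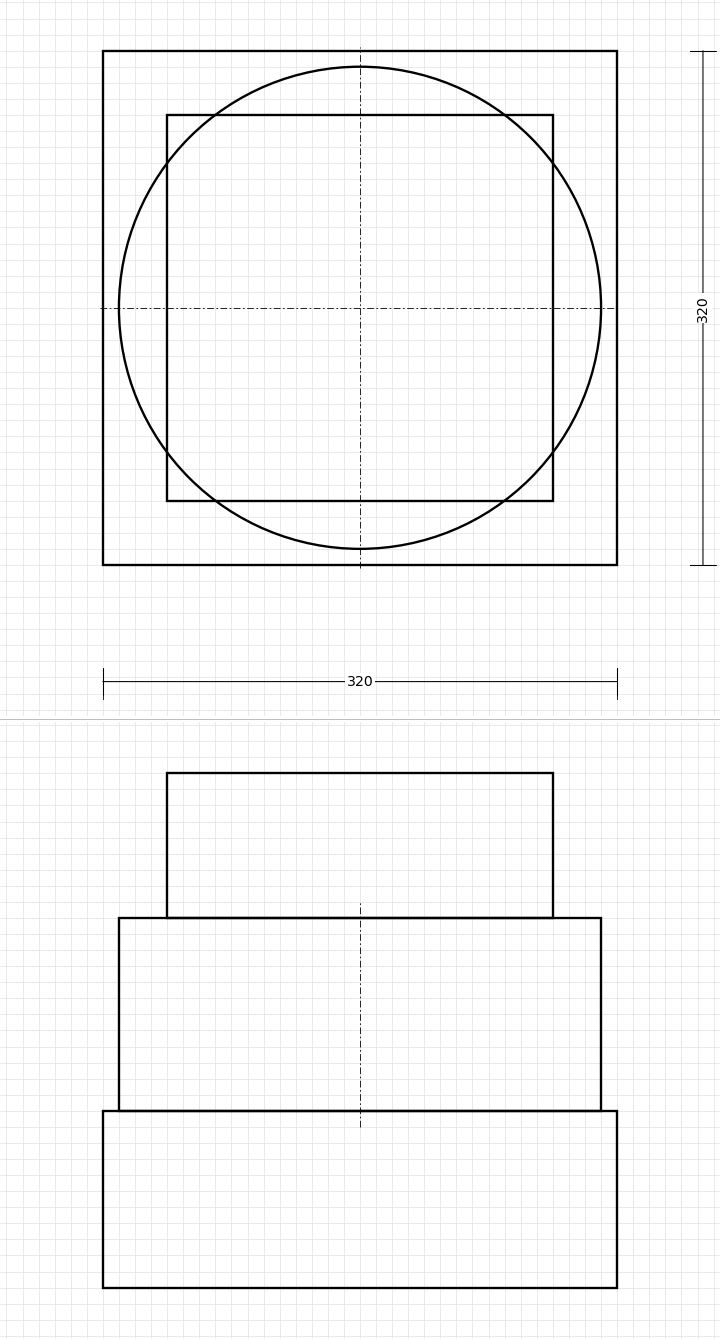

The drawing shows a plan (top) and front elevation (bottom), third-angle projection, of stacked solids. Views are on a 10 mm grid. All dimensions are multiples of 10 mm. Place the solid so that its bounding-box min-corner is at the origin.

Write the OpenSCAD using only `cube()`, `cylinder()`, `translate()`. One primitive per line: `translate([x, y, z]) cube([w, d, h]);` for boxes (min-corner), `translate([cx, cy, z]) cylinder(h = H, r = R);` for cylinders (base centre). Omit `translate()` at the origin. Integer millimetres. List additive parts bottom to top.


cube([320, 320, 110]);
translate([160, 160, 110]) cylinder(h = 120, r = 150);
translate([40, 40, 230]) cube([240, 240, 90]);
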